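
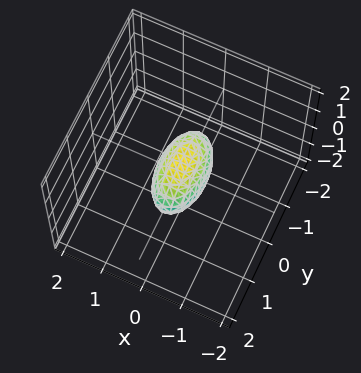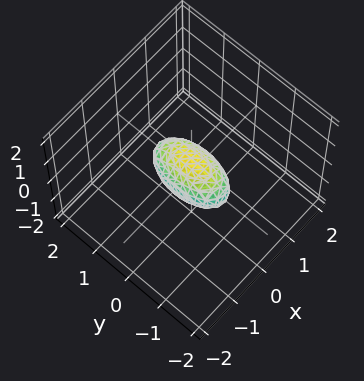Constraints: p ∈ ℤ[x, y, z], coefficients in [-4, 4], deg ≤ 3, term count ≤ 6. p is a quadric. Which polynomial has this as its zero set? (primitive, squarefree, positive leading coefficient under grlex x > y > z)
1. Degree: a closed, bounded, convex surface; a quadric, so deg p = 2.
2. Symmetries: mirror symmetry x ↦ −x ⇒ only even powers of x; mirror symmetry y ↦ −y ⇒ only even powers of y; it's symmetric under z → −z, forcing even powers of z.
3. Reading off the gridlines: among the integer gridlines, it crosses the y-axis at y ∈ {-1, 1}.
4. These observations pin down the coefficients.

3*x^2 + y^2 + 2*z^2 - 1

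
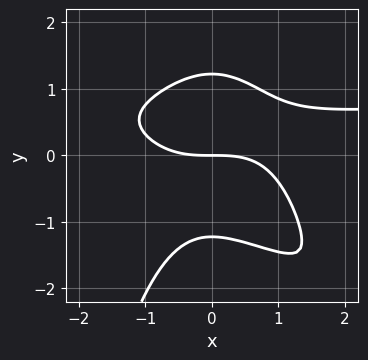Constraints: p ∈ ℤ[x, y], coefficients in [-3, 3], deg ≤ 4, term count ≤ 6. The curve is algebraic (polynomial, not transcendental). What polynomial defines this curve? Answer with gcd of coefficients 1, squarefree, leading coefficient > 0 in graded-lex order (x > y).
x^3*y + 2*x^2*y^2 - x^3 + 2*y^3 - 3*y

1. Degree: the shape is more complex than any degree-3 curve, so deg p = 4.
2. Reading off the gridlines: it crosses the x-axis at the gridline x = 0; it crosses the y-axis at the gridline y = 0.
3. Putting this together gives p.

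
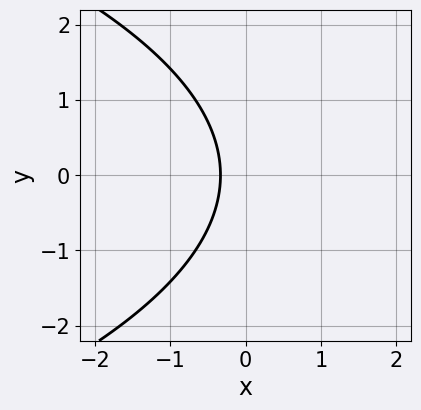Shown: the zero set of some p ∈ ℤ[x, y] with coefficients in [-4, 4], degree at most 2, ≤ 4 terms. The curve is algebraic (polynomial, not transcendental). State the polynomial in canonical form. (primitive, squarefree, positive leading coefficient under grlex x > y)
y^2 + 3*x + 1

1. The degree is 2 — a generic line meets the curve in up to 2 points.
2. Symmetries: it's symmetric under y → −y, forcing even powers of y.
3. From the visible intercepts: no y-intercept at any integer in the box.
4. Fitting integer coefficients to these (and the overall shape) gives p.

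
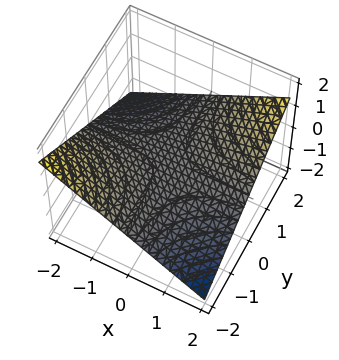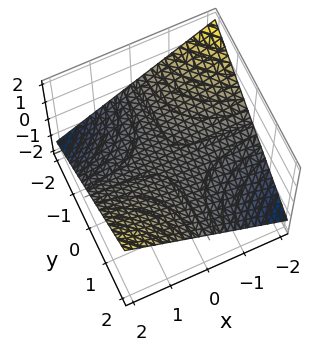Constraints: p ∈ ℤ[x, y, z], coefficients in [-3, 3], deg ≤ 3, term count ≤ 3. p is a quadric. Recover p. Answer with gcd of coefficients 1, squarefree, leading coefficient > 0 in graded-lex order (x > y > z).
x*y - 3*z

(a) The degree is 2 — a saddle surface; a quadric.
(b) Against the integer gridlines: every point of the y-axis in the box is on the surface; it crosses the z-axis at the gridline z = 0; every point of the x-axis in the box is on the surface.
(c) Fitting integer coefficients to these (and the overall shape) gives p.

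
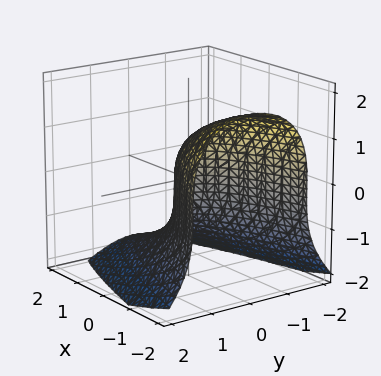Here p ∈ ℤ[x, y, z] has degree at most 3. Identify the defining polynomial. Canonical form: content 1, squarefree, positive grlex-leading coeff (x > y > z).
z^3 + 3*y^2 + 3*x

1. The degree is 3 — the shape is more complex than any degree-2 surface.
2. Against the integer gridlines: it meets the x-axis at x = 0 (among the integer gridlines); it crosses the z-axis at the gridline z = 0; it crosses the y-axis at the gridline y = 0.
3. These observations pin down the coefficients.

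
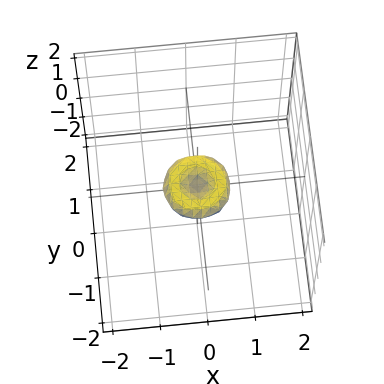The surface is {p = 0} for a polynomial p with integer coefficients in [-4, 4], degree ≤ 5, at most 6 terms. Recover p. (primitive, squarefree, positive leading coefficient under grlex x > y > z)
First, degree: the shape is more complex than any degree-3 surface, so deg p = 4.
Next, symmetries: rotational symmetry about the z-axis ⇒ p depends on x, y only through x² + y².
Then, observable constraints: one z-axis crossing is at z = 0; it meets the y-axis at y = 0 (among the integer gridlines); one x-axis crossing is at x = 0.
Finally, together with the visible shape, these determine p as stated.

2*x^4 + 4*x^2*y^2 + 2*y^4 - x^2 - y^2 + 2*z^2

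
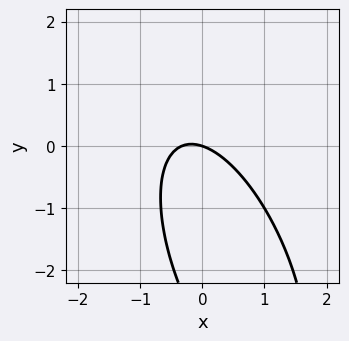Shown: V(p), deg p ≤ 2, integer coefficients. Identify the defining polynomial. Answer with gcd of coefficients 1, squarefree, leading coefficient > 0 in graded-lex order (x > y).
1. Degree: the shape is more complex than any degree-1 curve, so deg p = 2.
2. Checking where it meets the axes: it crosses the y-axis at the gridline y = 0; it crosses the x-axis at the gridline x = 0.
3. The integer polynomial consistent with all of this is the stated p.

3*x^2 + 2*x*y + y^2 + x + 3*y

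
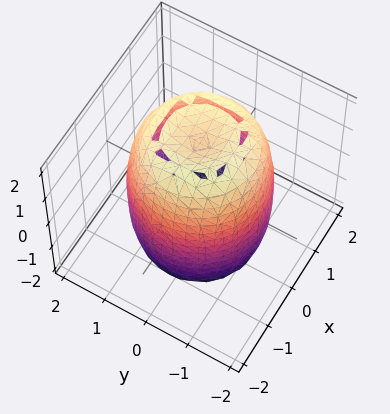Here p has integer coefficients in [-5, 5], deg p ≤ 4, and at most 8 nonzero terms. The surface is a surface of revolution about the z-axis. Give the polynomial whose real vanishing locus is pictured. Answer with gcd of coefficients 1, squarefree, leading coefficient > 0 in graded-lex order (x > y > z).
2*x^4 + 4*x^2*y^2 + 2*y^4 - 3*x^2 - 3*y^2 + z^2 - 3

First, deg p = 4. A generic line meets the surface in up to 4 points.
Then, symmetry: every cross-section ⟂ z is a circle, so x, y appear only via x² + y².
Next, checking where it meets the axes: a circular section at z = -2 has radius between 0 and 1.
Finally, assembling these constraints gives the stated polynomial.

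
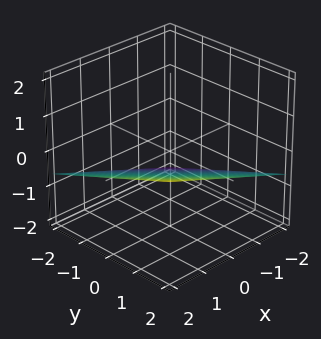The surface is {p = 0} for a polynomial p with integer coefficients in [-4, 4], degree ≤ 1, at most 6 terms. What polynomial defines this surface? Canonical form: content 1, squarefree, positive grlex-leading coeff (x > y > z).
x + y - 3*z - 2

1. deg p = 1.
2. Checking where it meets the axes: it crosses the x-axis at the gridline x = 2; one y-axis crossing is at y = 2.
3. Assembling these constraints gives the stated polynomial.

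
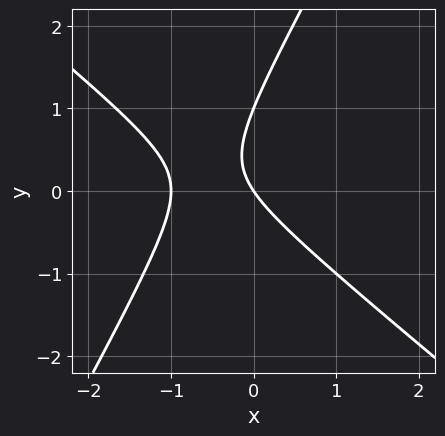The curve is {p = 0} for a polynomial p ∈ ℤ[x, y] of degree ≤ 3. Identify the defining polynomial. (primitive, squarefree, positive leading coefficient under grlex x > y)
3*x^2 + 2*x*y - 2*y^2 + 3*x + 2*y

(a) Degree: the shape is more complex than any degree-1 curve, so deg p = 2.
(b) Against the integer gridlines: among the integer gridlines, it crosses the x-axis at x ∈ {-1, 0}; the y-axis gridline crossings are at y ∈ {0, 1}.
(c) Fitting integer coefficients to these (and the overall shape) gives p.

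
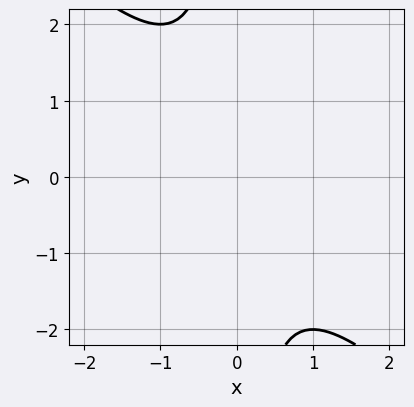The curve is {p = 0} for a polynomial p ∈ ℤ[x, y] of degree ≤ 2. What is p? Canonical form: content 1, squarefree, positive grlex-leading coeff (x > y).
x^2 + x*y + 1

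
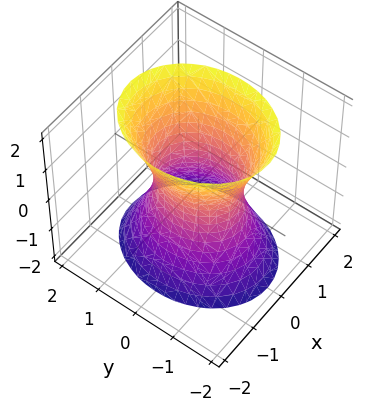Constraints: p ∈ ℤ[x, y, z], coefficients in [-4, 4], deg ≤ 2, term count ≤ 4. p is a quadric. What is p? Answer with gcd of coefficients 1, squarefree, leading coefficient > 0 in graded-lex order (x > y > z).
3*x^2 + 2*y^2 - z^2 - 2

(a) Degree: one connected sheet with a waist; a quadric, so deg p = 2.
(b) Symmetries: it's symmetric under z → −z, forcing even powers of z; the x ↦ −x reflection is a symmetry, so x appears only in even powers; it's symmetric under y → −y, forcing even powers of y.
(c) Checking where it meets the axes: it misses every integer gridline on the z-axis; among the integer gridlines, it crosses the y-axis at y ∈ {-1, 1}.
(d) Solving for integer coefficients yields p as stated.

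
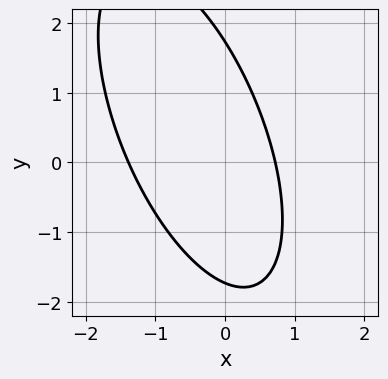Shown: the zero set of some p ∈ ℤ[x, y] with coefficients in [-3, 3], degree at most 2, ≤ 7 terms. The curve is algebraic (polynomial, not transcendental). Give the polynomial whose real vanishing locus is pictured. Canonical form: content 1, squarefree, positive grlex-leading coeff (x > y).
1. deg p = 2. No degree-1 curve has this shape.
2. Putting this together gives p.

3*x^2 + 2*x*y + y^2 + 2*x - 3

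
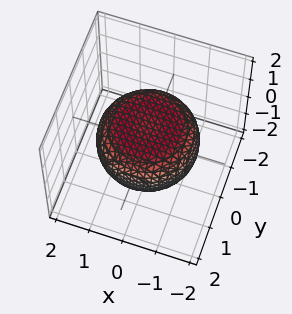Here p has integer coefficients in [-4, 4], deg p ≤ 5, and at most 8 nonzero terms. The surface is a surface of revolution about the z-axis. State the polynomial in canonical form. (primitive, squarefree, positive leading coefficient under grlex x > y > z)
1. deg p = 4. No degree-3 surface has this shape.
2. Symmetries: rotational symmetry about the z-axis ⇒ p depends on x, y only through x² + y².
3. Checking where it meets the axes: a circular section at z = 0 has radius between 1 and 2.
4. Together with the visible shape, these determine p as stated.

x^4 + 2*x^2*y^2 + y^4 - x^2 - y^2 + 3*z^2 - 2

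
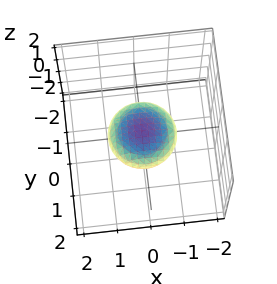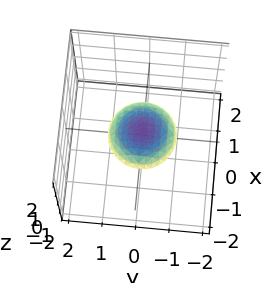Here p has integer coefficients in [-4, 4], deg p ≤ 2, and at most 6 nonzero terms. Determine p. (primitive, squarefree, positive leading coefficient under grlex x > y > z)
(a) The degree is 2 — bounded and convex; a quadric.
(b) Symmetry: the surface is invariant under rotation about z: p = q(x² + y², z); the z ↦ −z reflection is a symmetry, so z appears only in even powers.
(c) Against the integer gridlines: a circular section at z = 0 has radius exactly 1; the x-axis gridline crossings are at x ∈ {-1, 1}.
(d) Assembling these constraints gives the stated polynomial.

x^2 + y^2 + 3*z^2 - 1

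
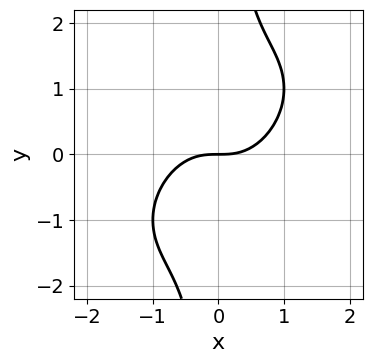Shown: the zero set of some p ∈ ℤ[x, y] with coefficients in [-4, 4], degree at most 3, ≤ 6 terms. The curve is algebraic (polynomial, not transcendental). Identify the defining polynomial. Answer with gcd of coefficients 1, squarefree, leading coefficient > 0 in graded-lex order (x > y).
x^3 - x^2*y + x*y^2 - y

(a) The degree is 3 — a generic line meets the curve in up to 3 points.
(b) From the visible intercepts: it meets the y-axis at y = 0 (among the integer gridlines); one x-axis crossing is at x = 0.
(c) These observations pin down the coefficients.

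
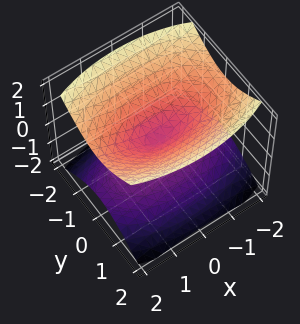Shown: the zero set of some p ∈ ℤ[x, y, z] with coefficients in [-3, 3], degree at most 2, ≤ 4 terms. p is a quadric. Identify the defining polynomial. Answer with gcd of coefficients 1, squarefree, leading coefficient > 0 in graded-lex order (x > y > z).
x^2 + 3*y^2 - 3*z^2

(a) The picture has 2 separate pieces. Treating them together as one polynomial.
(b) The degree is 2 — a double cone through the origin; a quadric.
(c) Symmetries: the y ↦ −y reflection is a symmetry, so y appears only in even powers; it's symmetric under z → −z, forcing even powers of z; it's symmetric under x → −x, forcing even powers of x.
(d) From the axis intercepts and sections: one x-axis crossing is at x = 0; it meets the z-axis at z = 0 (among the integer gridlines); it meets the y-axis at y = 0 (among the integer gridlines).
(e) Matching integer coefficients to the picture gives p.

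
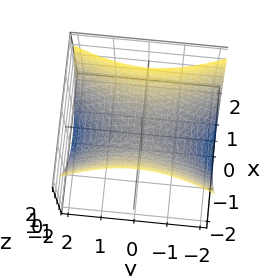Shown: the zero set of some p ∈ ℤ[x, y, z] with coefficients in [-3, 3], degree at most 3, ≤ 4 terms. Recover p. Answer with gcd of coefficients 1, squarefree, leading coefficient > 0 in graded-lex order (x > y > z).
3*x^2 - y^2 - 3*z

1. Degree: a saddle surface; a quadric, so deg p = 2.
2. Symmetries: the x ↦ −x reflection is a symmetry, so x appears only in even powers; the y ↦ −y reflection is a symmetry, so y appears only in even powers.
3. From the visible intercepts: it crosses the x-axis at the gridline x = 0; one z-axis crossing is at z = 0; it crosses the y-axis at the gridline y = 0.
4. Matching integer coefficients to the picture gives p.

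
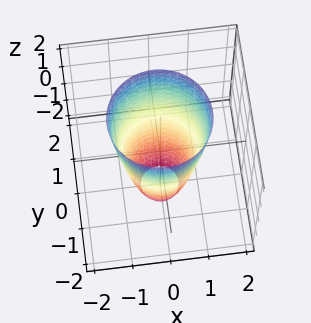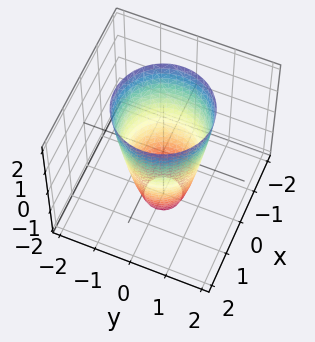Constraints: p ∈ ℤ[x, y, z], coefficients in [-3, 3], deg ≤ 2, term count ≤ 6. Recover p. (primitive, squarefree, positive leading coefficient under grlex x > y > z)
3*x^2 + 3*y^2 - z - 3

1. Degree: no degree-1 surface has this shape, so deg p = 2.
2. Symmetries: the surface is invariant under rotation about z: p = q(x² + y², z).
3. Observable constraints: the x-axis gridline crossings are at x ∈ {-1, 1}; the surface avoids every integer z-axis point in the box; a circular section at z = -2 has radius between 0 and 1.
4. Solving for integer coefficients yields p as stated.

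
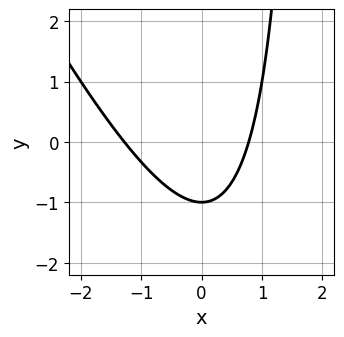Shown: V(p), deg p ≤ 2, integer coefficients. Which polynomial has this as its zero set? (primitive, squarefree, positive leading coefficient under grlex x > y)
2*x^2 + x*y + x - 2*y - 2

(a) The degree is 2 — the shape is more complex than any degree-1 curve.
(b) From the visible intercepts: it crosses the y-axis at the gridline y = -1.
(c) Assembling these constraints gives the stated polynomial.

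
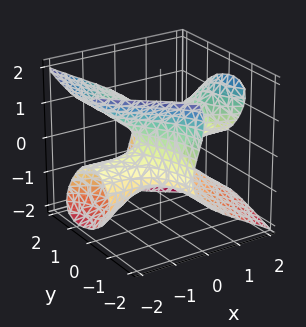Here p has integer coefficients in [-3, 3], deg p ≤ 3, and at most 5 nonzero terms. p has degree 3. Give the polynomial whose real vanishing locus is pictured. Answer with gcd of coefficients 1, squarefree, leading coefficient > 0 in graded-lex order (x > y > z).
deg p = 3. The shape is more complex than any degree-2 surface.
From the axis intercepts and sections: every point of the x-axis in the box is on the surface; it crosses the y-axis at the gridline y = 0; it meets the z-axis at z = 0 (among the integer gridlines).
The integer polynomial consistent with all of this is the stated p.

2*x^2*z - 3*x*y^2 - 3*y*z^2 - 3*z^3 + 3*y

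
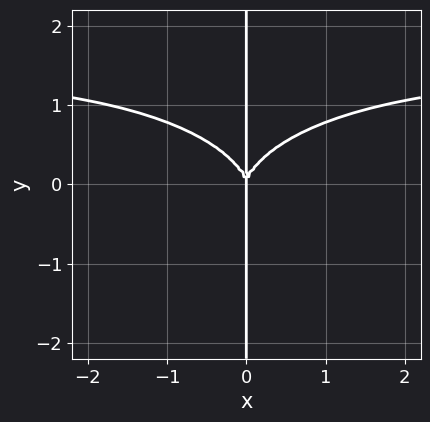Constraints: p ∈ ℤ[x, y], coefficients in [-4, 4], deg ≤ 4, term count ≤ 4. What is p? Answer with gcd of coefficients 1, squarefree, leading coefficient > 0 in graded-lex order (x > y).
2*x^3*y + 3*x*y^3 - 3*x^3

Degree: a generic line meets the curve in up to 4 points, so deg p = 4.
Reading off the gridlines: the visible y-axis segment lies entirely on the curve; it crosses the x-axis at the gridline x = 0.
Solving for integer coefficients yields p as stated.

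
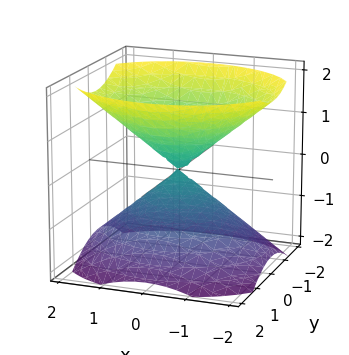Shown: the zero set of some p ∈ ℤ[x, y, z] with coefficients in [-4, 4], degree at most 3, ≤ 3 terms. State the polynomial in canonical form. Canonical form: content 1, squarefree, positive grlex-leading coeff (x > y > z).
2*x^2 + 3*y^2 - 3*z^2

First, I count 2 distinct pieces. Treating them together as one polynomial.
Next, degree: a double cone through the origin; a quadric, so deg p = 2.
Then, symmetries: mirror symmetry y ↦ −y ⇒ only even powers of y; mirror symmetry x ↦ −x ⇒ only even powers of x; the z ↦ −z reflection is a symmetry, so z appears only in even powers.
Next, from the visible intercepts: it meets the x-axis at x = 0 (among the integer gridlines); one z-axis crossing is at z = 0; one y-axis crossing is at y = 0.
Finally, assembling these constraints gives the stated polynomial.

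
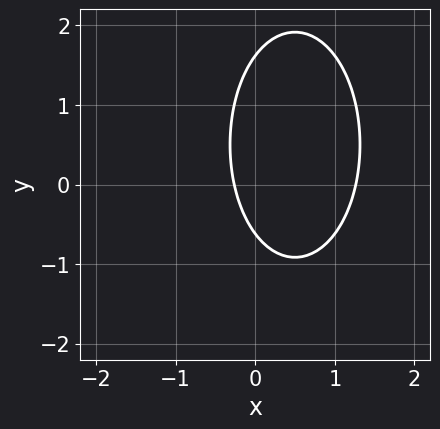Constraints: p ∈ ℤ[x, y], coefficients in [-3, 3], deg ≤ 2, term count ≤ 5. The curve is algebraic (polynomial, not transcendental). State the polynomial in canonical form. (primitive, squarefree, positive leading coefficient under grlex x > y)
1. The degree is 2 — no degree-1 curve has this shape.
2. Putting this together gives p.

3*x^2 + y^2 - 3*x - y - 1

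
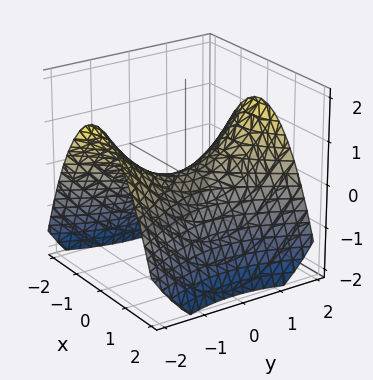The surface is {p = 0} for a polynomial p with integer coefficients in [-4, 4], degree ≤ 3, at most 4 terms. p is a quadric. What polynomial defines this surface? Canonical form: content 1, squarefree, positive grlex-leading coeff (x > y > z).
1. deg p = 2. A hyperbolic paraboloid; a quadric.
2. Symmetries: mirror symmetry y ↦ −y ⇒ only even powers of y; it's symmetric under x → −x, forcing even powers of x.
3. Observable constraints: it crosses the x-axis at the gridline x = 0; it crosses the z-axis at the gridline z = 0; it crosses the y-axis at the gridline y = 0.
4. Solving for integer coefficients yields p as stated.

2*x^2 - y^2 + 3*z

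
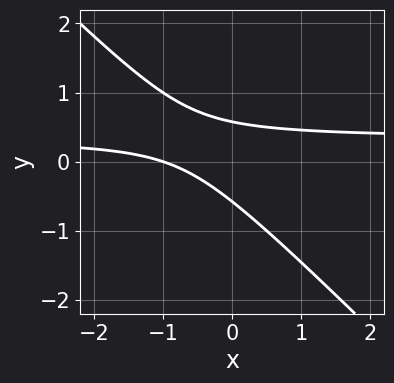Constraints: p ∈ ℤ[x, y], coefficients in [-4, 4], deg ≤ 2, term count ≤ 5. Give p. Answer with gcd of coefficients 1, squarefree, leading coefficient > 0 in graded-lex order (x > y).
3*x*y + 3*y^2 - x - 1

First, the degree is 2 — the shape is more complex than any degree-1 curve.
Next, checking where it meets the axes: it crosses the x-axis at the gridline x = -1.
Finally, together with the visible shape, these determine p as stated.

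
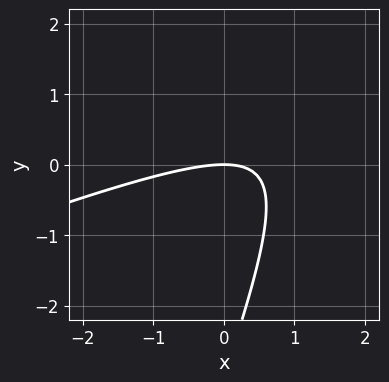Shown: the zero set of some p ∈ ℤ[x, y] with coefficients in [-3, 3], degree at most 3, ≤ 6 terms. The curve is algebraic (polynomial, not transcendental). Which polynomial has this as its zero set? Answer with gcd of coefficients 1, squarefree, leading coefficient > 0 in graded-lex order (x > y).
First, deg p = 2. A generic line meets the curve in up to 2 points.
Next, from the axis intercepts and sections: one x-axis crossing is at x = 0; it crosses the y-axis at the gridline y = 0.
Finally, together with the visible shape, these determine p as stated.

x^2 - 3*x*y + y^2 + 3*y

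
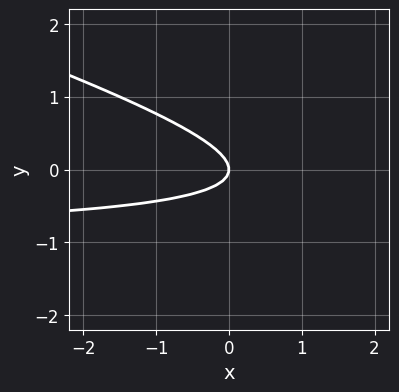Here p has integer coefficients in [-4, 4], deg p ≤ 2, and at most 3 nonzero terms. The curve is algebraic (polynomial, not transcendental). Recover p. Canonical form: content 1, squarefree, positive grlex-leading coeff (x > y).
x*y + 3*y^2 + x

1. The degree is 2 — the shape is more complex than any degree-1 curve.
2. Against the integer gridlines: one y-axis crossing is at y = 0; it meets the x-axis at x = 0 (among the integer gridlines).
3. Matching integer coefficients to the picture gives p.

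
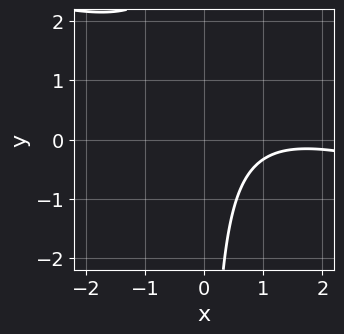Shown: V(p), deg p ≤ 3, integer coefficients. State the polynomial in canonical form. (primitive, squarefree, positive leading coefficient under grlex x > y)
x^2 + 3*x*y - 3*x + 3

First, degree: the shape is more complex than any degree-1 curve, so deg p = 2.
Then, observable constraints: it misses every integer gridline on the x-axis; the curve avoids every integer y-axis point in the box.
Finally, together with the visible shape, these determine p as stated.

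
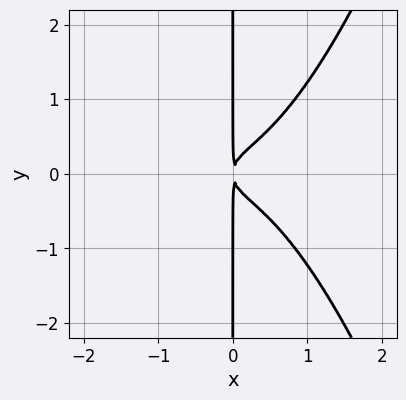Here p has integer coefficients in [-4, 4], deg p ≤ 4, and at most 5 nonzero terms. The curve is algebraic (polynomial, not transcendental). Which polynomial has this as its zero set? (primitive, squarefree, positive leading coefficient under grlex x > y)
(a) Degree: a generic line meets the curve in up to 4 points, so deg p = 4.
(b) Symmetries: mirror symmetry y ↦ −y ⇒ only even powers of y.
(c) Reading off the gridlines: the visible y-axis segment lies entirely on the curve.
(d) These observations pin down the coefficients.

2*x^4 - 2*x*y^2 + x^2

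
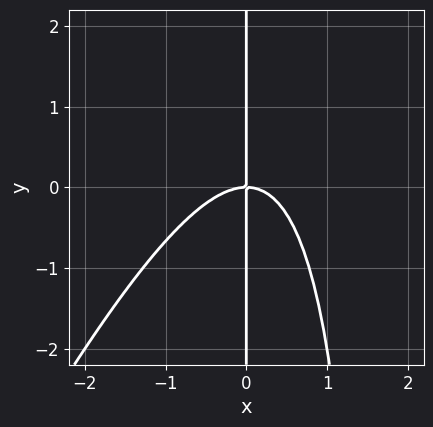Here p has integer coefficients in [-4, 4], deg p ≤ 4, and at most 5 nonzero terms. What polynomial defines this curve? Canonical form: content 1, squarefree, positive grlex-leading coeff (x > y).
1. The degree is 3 — the shape is more complex than any degree-2 curve.
2. Observable constraints: one x-axis crossing is at x = 0; every point of the y-axis in the box is on the curve.
3. Assembling these constraints gives the stated polynomial.

2*x^3 - x^2*y + 2*x*y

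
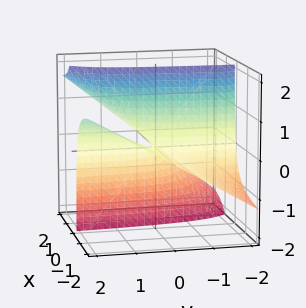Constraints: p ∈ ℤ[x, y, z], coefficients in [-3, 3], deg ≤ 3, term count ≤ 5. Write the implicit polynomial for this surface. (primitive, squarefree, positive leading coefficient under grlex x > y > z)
2*x*y - 3*x*z + z

(a) Degree: the shape is more complex than any degree-1 surface, so deg p = 2.
(b) From the visible intercepts: the visible y-axis segment lies entirely on the surface; one z-axis crossing is at z = 0; the visible x-axis segment lies entirely on the surface.
(c) Assembling these constraints gives the stated polynomial.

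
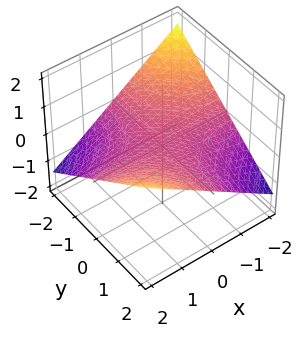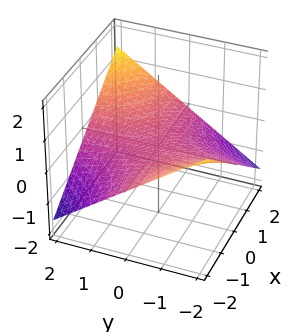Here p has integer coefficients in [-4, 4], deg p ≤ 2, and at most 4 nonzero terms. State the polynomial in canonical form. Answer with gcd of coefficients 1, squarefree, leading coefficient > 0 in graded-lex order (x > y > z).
The degree is 2 — a hyperbolic paraboloid; a quadric.
From the visible intercepts: every point of the y-axis in the box is on the surface; the visible x-axis segment lies entirely on the surface; one z-axis crossing is at z = 0.
Assembling these constraints gives the stated polynomial.

x*y - 3*z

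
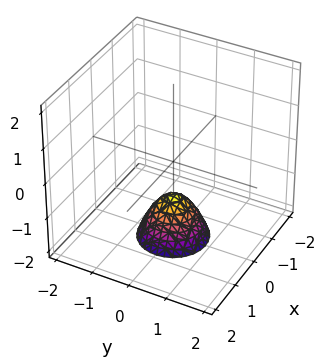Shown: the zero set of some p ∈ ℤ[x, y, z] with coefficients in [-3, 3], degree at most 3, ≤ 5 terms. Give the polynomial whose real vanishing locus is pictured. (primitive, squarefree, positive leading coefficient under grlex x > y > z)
3*x^2 + 3*y^2 + 2*z + 2

First, the degree is 2 — a generic line meets the surface in up to 2 points.
Next, symmetry: the z-axis is an axis of rotation, so x and y enter only as x² + y².
Then, reading off the gridlines: it misses every integer gridline on the x-axis; no y-intercept at any integer in the box; it meets the z-axis at z = -1 (among the integer gridlines).
Finally, these observations pin down the coefficients.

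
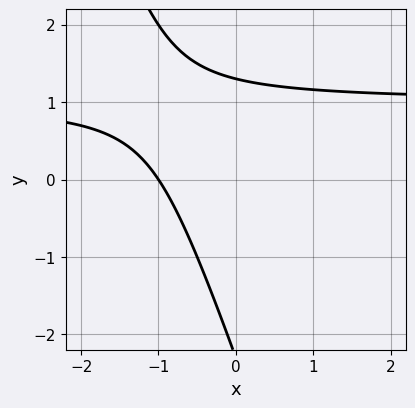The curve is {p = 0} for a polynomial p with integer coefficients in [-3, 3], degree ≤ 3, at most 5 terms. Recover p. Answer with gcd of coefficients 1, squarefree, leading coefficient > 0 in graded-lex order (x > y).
3*x*y + y^2 - 3*x + y - 3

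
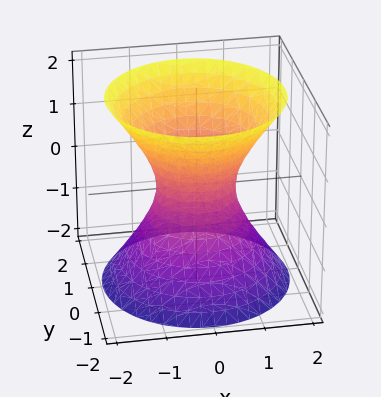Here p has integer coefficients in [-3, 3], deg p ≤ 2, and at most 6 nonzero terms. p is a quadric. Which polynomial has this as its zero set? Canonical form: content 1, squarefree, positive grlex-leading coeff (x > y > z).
First, deg p = 2. An hourglass — one-sheet hyperboloid; a quadric.
Next, symmetries: it's symmetric under z → −z, forcing even powers of z; rotational symmetry about the z-axis ⇒ p depends on x, y only through x² + y².
Then, reading off the gridlines: no z-intercept at any integer in the box; a circular section at z = -1 has radius between 1 and 2.
Finally, matching integer coefficients to the picture gives p.

3*x^2 + 3*y^2 - 2*z^2 - 2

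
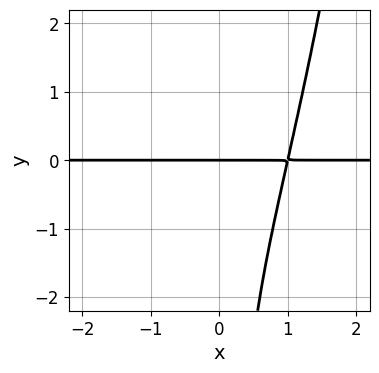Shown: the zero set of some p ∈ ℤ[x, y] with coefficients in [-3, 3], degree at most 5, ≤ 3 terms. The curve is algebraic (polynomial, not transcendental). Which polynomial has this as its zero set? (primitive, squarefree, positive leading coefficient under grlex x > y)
First, degree: the shape is more complex than any degree-3 curve, so deg p = 4.
Next, from the axis intercepts and sections: the visible x-axis segment lies entirely on the curve; one y-axis crossing is at y = 0.
Finally, putting this together gives p.

3*x^3*y - 2*x*y^2 - 3*y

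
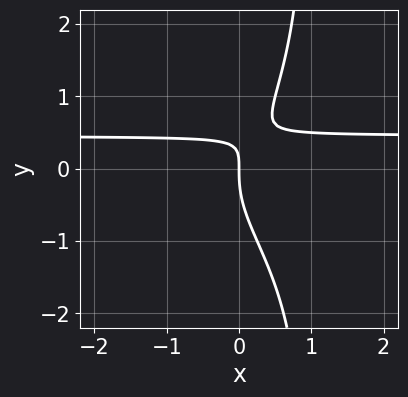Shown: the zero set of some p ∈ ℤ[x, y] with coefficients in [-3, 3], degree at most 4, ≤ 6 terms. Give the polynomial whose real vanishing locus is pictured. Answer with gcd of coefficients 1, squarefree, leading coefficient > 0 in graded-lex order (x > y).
x*y^3 - y^3 + 2*x*y - x

deg p = 4.
From the axis intercepts and sections: it meets the y-axis at y = 0 (among the integer gridlines); it crosses the x-axis at the gridline x = 0.
The integer polynomial consistent with all of this is the stated p.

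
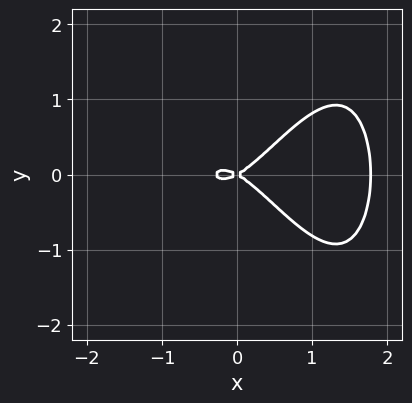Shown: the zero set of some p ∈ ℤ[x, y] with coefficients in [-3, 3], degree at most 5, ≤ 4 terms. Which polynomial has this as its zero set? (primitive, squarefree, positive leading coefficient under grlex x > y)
2*x^4 - 3*x^3 - x^2 + 3*y^2

Degree: no degree-3 curve has this shape, so deg p = 4.
Symmetries: the y ↦ −y reflection is a symmetry, so y appears only in even powers.
Against the integer gridlines: it meets the y-axis at y = 0 (among the integer gridlines); it crosses the x-axis at the gridline x = 0.
These observations pin down the coefficients.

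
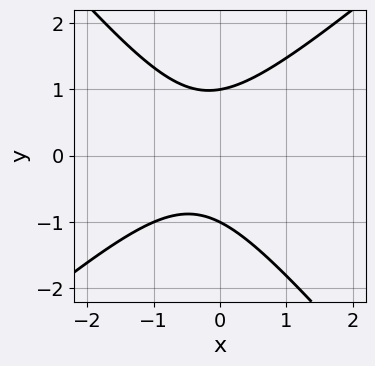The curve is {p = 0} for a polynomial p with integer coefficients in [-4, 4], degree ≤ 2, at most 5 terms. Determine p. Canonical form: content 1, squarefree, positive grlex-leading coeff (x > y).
3*x^2 - x*y - 3*y^2 + 2*x + 3

(a) deg p = 2. No degree-1 curve has this shape.
(b) Observable constraints: no x-intercept at any integer in the box; the y-axis gridline crossings are at y ∈ {-1, 1}.
(c) Matching integer coefficients to the picture gives p.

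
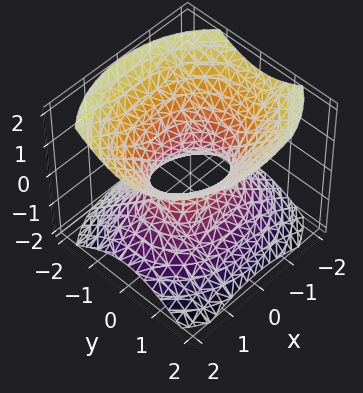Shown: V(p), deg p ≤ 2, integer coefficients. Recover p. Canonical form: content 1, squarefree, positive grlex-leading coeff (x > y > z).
2*x^2 + 3*y^2 - 3*z^2 - 2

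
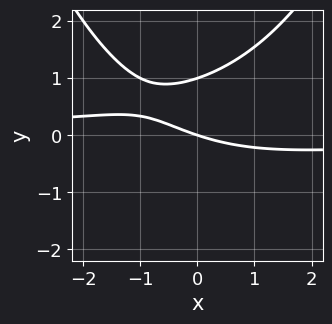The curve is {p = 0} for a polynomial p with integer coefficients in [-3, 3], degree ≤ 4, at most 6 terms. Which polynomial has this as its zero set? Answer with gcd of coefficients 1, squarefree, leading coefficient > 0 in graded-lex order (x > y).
First, degree: the shape is more complex than any degree-2 curve, so deg p = 3.
Next, checking where it meets the axes: one x-axis crossing is at x = 0; the y-axis gridline crossings are at y ∈ {0, 1}.
Finally, assembling these constraints gives the stated polynomial.

x^2*y - 3*y^2 + x + 3*y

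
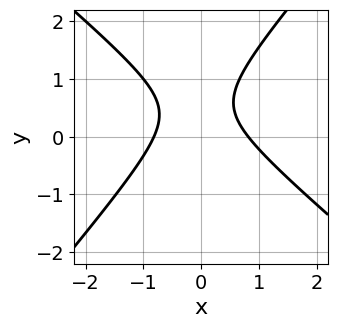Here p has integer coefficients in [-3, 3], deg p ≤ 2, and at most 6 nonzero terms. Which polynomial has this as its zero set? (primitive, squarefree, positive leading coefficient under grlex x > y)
First, degree: the shape is more complex than any degree-1 curve, so deg p = 2.
Then, against the integer gridlines: the curve avoids every integer y-axis point in the box.
Finally, assembling these constraints gives the stated polynomial.

3*x^2 + x*y - 3*y^2 + 3*y - 2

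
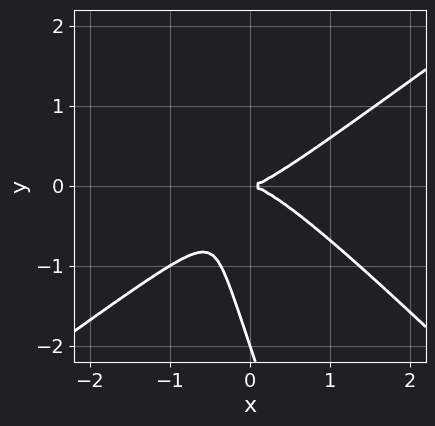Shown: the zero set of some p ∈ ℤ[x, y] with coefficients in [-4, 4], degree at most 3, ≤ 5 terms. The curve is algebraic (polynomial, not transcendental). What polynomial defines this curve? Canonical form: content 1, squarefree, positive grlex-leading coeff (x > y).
2*x^3 - 3*x*y^2 - y^3 - 2*y^2

Degree: no degree-2 curve has this shape, so deg p = 3.
From the axis intercepts and sections: it meets the x-axis at x = 0 (among the integer gridlines); the y-axis gridline crossings are at y ∈ {-2, 0}.
The integer polynomial consistent with all of this is the stated p.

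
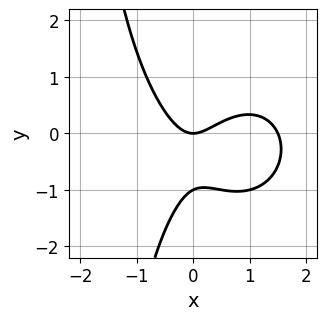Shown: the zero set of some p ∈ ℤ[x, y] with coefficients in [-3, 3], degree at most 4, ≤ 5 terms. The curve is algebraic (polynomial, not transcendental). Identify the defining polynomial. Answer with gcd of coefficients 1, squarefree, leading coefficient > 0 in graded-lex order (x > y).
2*x^3 + x*y^2 - 3*x^2 + 2*y^2 + 2*y

1. The degree is 3 — a generic line meets the curve in up to 3 points.
2. Checking where it meets the axes: the y-axis gridline crossings are at y ∈ {-1, 0}; it crosses the x-axis at the gridline x = 0.
3. Solving for integer coefficients yields p as stated.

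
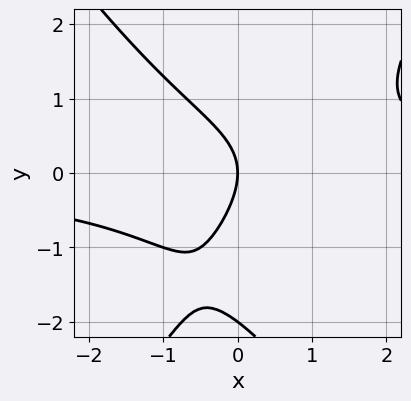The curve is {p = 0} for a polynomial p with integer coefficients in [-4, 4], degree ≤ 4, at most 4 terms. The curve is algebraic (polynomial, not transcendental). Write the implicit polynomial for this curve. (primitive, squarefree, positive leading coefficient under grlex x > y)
2*x^2*y - y^3 - 2*y^2 - 3*x

First, the degree is 3 — no degree-2 curve has this shape.
Then, from the axis intercepts and sections: it meets the x-axis at x = 0 (among the integer gridlines); the y-axis gridline crossings are at y ∈ {-2, 0}.
Finally, solving for integer coefficients yields p as stated.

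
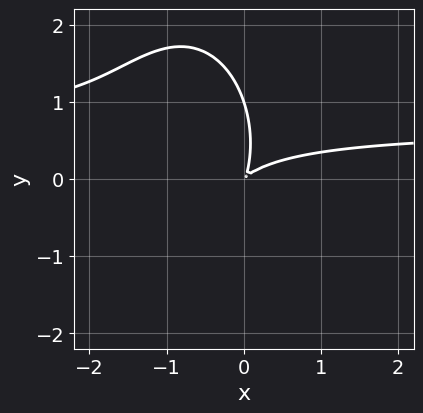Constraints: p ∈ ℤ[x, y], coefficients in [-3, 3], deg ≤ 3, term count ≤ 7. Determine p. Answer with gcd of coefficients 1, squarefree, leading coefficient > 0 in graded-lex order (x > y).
3*x^2*y + y^3 - 2*x^2 + 3*x*y - y^2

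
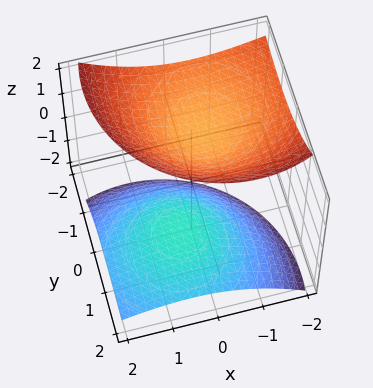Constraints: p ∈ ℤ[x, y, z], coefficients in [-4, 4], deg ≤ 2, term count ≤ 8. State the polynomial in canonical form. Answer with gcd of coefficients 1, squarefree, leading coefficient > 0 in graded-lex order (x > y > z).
The picture has 2 separate pieces. Treating them together as one polynomial.
The degree is 2 — the shape is more complex than any degree-1 surface.
From the visible intercepts: it misses every integer gridline on the y-axis; the surface avoids every integer x-axis point in the box; the z-axis gridline crossings are at z ∈ {-1, 1}.
Fitting integer coefficients to these (and the overall shape) gives p.

2*x^2 + 2*x*z + 2*y^2 + 3*y*z - 3*z^2 + 3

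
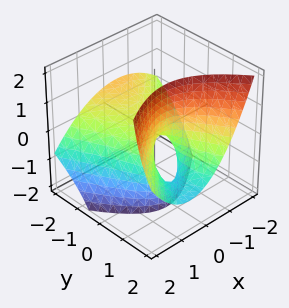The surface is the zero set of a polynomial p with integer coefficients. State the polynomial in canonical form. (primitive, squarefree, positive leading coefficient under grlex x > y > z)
First, the degree is 2 — a generic line meets the surface in up to 2 points.
Next, observable constraints: one z-axis crossing is at z = 0; it meets the x-axis at x = 0 (among the integer gridlines); it crosses the y-axis at the gridline y = 0.
Finally, fitting integer coefficients to these (and the overall shape) gives p.

2*x^2 - x*y - y^2 - 3*y*z + 2*z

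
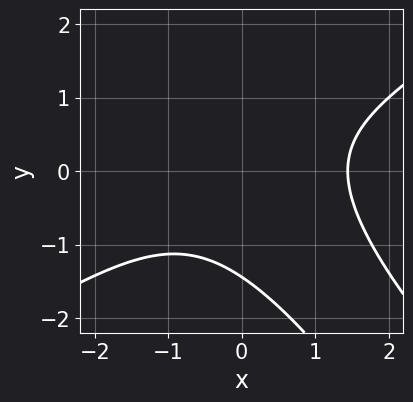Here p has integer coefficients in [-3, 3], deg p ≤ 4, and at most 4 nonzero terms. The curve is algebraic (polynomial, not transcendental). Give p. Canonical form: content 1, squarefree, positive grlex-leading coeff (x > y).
x^3 - 2*x*y^2 - y^3 - 3

(a) The degree is 3 — the shape is more complex than any degree-2 curve.
(b) Solving for integer coefficients yields p as stated.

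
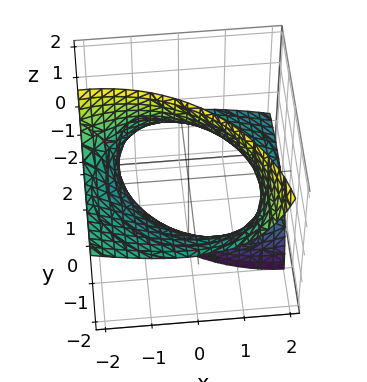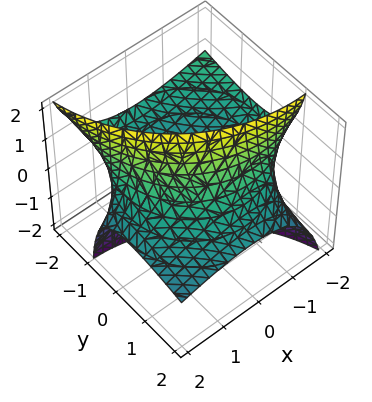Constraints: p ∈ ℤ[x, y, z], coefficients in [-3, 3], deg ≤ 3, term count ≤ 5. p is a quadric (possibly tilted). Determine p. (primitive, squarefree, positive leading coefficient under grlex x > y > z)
(a) The degree is 2 — the shape is more complex than any degree-1 surface.
(b) From the visible intercepts: the surface avoids every integer z-axis point in the box.
(c) Matching integer coefficients to the picture gives p.

x^2 + 2*x*z + y^2 + 3*y*z - 3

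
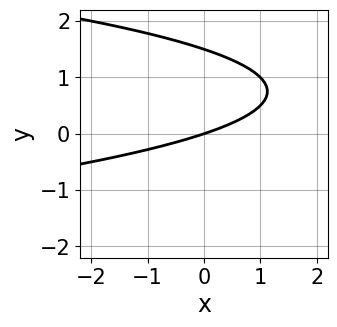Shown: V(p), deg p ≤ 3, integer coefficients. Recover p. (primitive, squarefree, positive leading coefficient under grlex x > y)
2*y^2 + x - 3*y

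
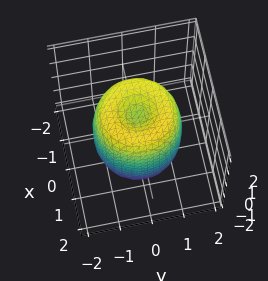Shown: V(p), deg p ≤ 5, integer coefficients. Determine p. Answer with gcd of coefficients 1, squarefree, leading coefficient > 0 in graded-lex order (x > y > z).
2*x^4 + 4*x^2*y^2 + 2*y^4 - 3*x^2 - 3*y^2 + z^2 - 1

First, deg p = 4. The shape is more complex than any degree-3 surface.
Then, symmetries: rotational symmetry about the z-axis ⇒ p depends on x, y only through x² + y².
Then, checking where it meets the axes: among the integer gridlines, it crosses the z-axis at z ∈ {-1, 1}; a circular section at z = -1 has radius between 1 and 2.
Finally, fitting integer coefficients to these (and the overall shape) gives p.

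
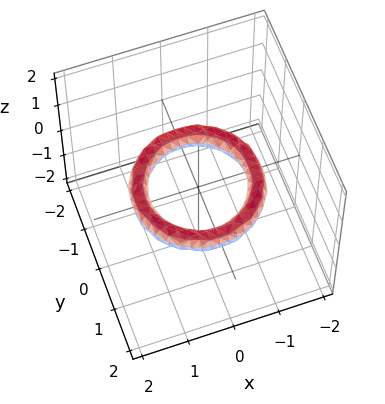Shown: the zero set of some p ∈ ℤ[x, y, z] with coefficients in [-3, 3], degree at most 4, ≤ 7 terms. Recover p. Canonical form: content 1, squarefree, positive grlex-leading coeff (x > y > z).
1. deg p = 4. The shape is more complex than any degree-3 surface.
2. Symmetries: rotational symmetry about the z-axis ⇒ p depends on x, y only through x² + y².
3. Checking where it meets the axes: it misses every integer gridline on the z-axis; a circular section at z = 0 has radius exactly 1.
4. Together with the visible shape, these determine p as stated. Check: (0, -1, 0) on the y-axis lies on the surface, and p(0, -1, 0) = 0. ✓

x^4 + 2*x^2*y^2 + y^4 - 3*x^2 - 3*y^2 + 3*z^2 + 2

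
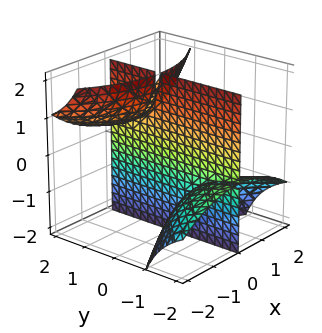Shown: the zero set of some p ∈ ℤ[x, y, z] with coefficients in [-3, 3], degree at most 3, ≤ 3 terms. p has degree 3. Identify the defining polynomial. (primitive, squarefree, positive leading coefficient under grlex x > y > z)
(a) I count 3 distinct pieces. Treating them together as one polynomial.
(b) The degree is 3 — a generic line meets the surface in up to 3 points.
(c) Reading off the gridlines: every point of the y-axis in the box is on the surface; the visible z-axis segment lies entirely on the surface; it meets the x-axis at x = 0 (among the integer gridlines).
(d) The integer polynomial consistent with all of this is the stated p.

x^3 - 3*x*y*z + 2*x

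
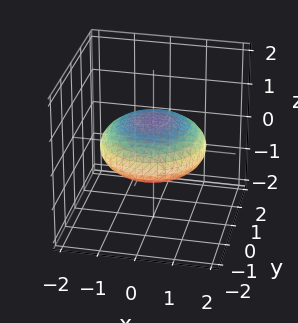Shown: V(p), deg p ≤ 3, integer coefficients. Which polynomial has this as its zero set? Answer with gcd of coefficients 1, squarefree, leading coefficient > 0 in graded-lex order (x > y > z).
1. Degree: no degree-1 surface has this shape, so deg p = 2.
2. Symmetries: the z-axis is an axis of rotation, so x and y enter only as x² + y².
3. Reading off the gridlines: a circular section at z = 0 has radius between 1 and 2.
4. The integer polynomial consistent with all of this is the stated p.

x^2 + y^2 + 3*z^2 - 2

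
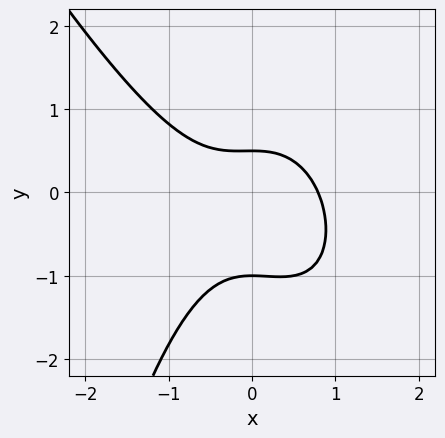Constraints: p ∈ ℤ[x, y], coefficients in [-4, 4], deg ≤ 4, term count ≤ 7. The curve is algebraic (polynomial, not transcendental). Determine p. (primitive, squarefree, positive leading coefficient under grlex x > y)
2*x^3 + x^2*y + 2*y^2 + y - 1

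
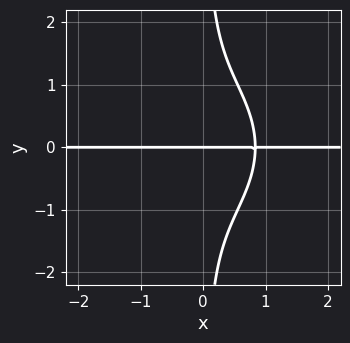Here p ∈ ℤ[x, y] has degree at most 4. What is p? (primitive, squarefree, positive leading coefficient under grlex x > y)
The degree is 4 — the shape is more complex than any degree-3 curve.
Checking where it meets the axes: one y-axis crossing is at y = 0; every point of the x-axis in the box is on the curve.
Together with the visible shape, these determine p as stated.

2*x^3*y + 2*x*y^3 + x*y - 2*y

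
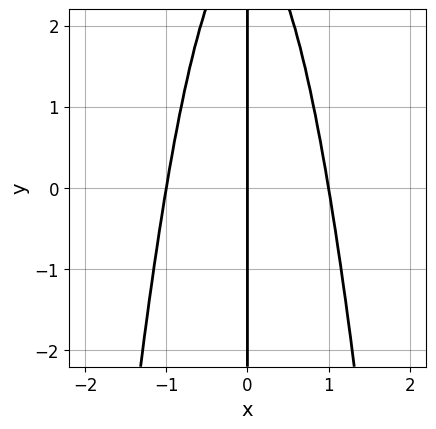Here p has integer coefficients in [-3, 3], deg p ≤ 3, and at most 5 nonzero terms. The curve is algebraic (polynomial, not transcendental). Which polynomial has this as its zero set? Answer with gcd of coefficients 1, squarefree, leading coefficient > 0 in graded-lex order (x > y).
3*x^3 + x*y - 3*x

First, the degree is 3 — a generic line meets the curve in up to 3 points.
Then, reading off the gridlines: the visible y-axis segment lies entirely on the curve; among the integer gridlines, it crosses the x-axis at x ∈ {-1, 0, 1}.
Finally, matching integer coefficients to the picture gives p.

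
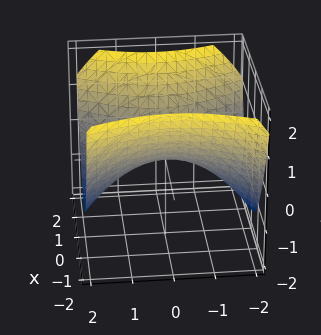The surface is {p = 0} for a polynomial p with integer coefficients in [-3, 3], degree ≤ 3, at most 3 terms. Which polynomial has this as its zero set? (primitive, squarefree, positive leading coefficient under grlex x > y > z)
First, degree: a saddle surface; a quadric, so deg p = 2.
Then, symmetries: mirror symmetry y ↦ −y ⇒ only even powers of y; it's symmetric under x → −x, forcing even powers of x.
Next, from the axis intercepts and sections: it meets the y-axis at y = 0 (among the integer gridlines); it meets the z-axis at z = 0 (among the integer gridlines); it meets the x-axis at x = 0 (among the integer gridlines).
Finally, the integer polynomial consistent with all of this is the stated p.

2*x^2 - y^2 - 3*z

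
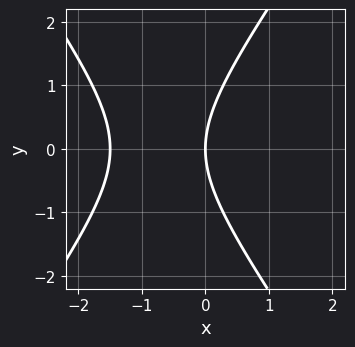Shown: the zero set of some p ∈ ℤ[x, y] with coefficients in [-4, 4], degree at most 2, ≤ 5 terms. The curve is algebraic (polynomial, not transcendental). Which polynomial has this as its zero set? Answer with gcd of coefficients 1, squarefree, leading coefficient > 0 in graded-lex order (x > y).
The degree is 2 — a generic line meets the curve in up to 2 points.
Symmetries: mirror symmetry y ↦ −y ⇒ only even powers of y.
Observable constraints: it meets the x-axis at x = 0 (among the integer gridlines); one y-axis crossing is at y = 0.
Fitting integer coefficients to these (and the overall shape) gives p.

2*x^2 - y^2 + 3*x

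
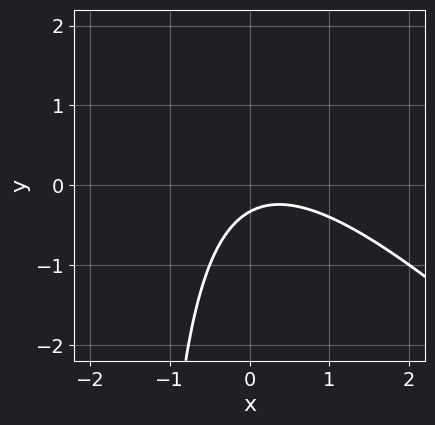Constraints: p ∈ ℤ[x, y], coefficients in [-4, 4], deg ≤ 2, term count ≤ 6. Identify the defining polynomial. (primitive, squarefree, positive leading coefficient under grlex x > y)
First, the degree is 2 — the shape is more complex than any degree-1 curve.
Then, observable constraints: the curve avoids every integer x-axis point in the box.
Finally, together with the visible shape, these determine p as stated.

2*x^2 + 2*x*y - x + 3*y + 1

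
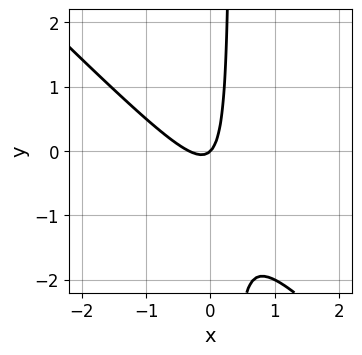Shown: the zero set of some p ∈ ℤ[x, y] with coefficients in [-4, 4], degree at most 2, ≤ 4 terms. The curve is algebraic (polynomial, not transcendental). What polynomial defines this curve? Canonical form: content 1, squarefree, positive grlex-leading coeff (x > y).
3*x^2 + 3*x*y + x - y

deg p = 2. A generic line meets the curve in up to 2 points.
Reading off the gridlines: one y-axis crossing is at y = 0; one x-axis crossing is at x = 0.
These observations pin down the coefficients.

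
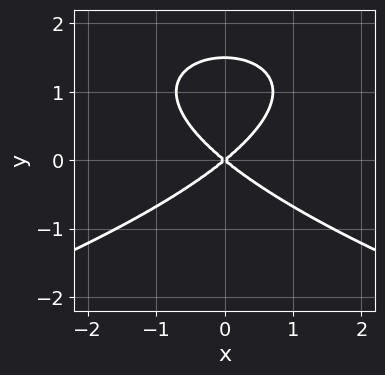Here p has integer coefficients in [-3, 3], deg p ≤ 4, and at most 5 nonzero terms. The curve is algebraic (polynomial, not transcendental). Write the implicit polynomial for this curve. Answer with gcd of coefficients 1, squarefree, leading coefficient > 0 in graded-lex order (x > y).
2*y^3 + 2*x^2 - 3*y^2

(a) The degree is 3 — no degree-2 curve has this shape.
(b) Symmetries: the x ↦ −x reflection is a symmetry, so x appears only in even powers.
(c) Checking where it meets the axes: it meets the y-axis at y = 0 (among the integer gridlines); it meets the x-axis at x = 0 (among the integer gridlines).
(d) Matching integer coefficients to the picture gives p.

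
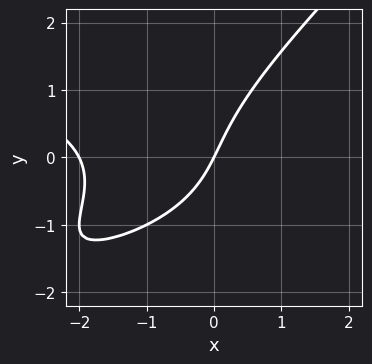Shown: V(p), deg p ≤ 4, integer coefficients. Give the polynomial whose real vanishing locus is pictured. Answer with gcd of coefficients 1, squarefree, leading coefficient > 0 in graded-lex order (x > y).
(a) The degree is 3 — the shape is more complex than any degree-2 curve.
(b) Reading off the gridlines: it meets the y-axis at y = 0 (among the integer gridlines); among the integer gridlines, it crosses the x-axis at x ∈ {-2, 0}.
(c) Matching integer coefficients to the picture gives p.

x*y^2 - y^3 + x^2 + 2*x - y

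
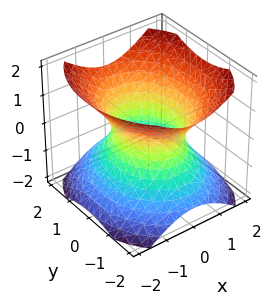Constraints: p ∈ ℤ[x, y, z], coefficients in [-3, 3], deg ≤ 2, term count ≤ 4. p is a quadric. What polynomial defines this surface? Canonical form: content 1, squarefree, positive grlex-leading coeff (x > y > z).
3*x^2 + 2*y^2 - 3*z^2 - 3

First, the degree is 2 — an hourglass — one-sheet hyperboloid; a quadric.
Next, symmetries: mirror symmetry x ↦ −x ⇒ only even powers of x; it's symmetric under y → −y, forcing even powers of y; mirror symmetry z ↦ −z ⇒ only even powers of z.
Next, from the visible intercepts: it misses every integer gridline on the z-axis; the x-axis gridline crossings are at x ∈ {-1, 1}.
Finally, together with the visible shape, these determine p as stated.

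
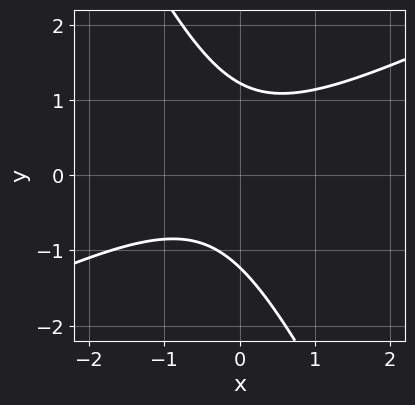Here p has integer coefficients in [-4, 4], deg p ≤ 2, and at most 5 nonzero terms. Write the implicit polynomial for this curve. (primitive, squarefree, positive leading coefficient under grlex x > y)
2*x^2 - 3*x*y - 2*y^2 + x + 3

1. The degree is 2 — a generic line meets the curve in up to 2 points.
2. Checking where it meets the axes: it misses every integer gridline on the x-axis.
3. These observations pin down the coefficients.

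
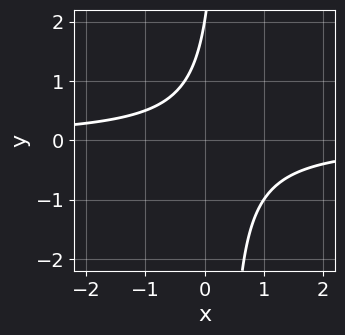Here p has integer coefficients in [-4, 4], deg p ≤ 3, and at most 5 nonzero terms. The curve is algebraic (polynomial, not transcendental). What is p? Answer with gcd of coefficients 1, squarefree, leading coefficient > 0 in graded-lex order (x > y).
(a) The degree is 2 — a generic line meets the curve in up to 2 points.
(b) From the visible intercepts: one y-axis crossing is at y = 2; no x-intercept at any integer in the box.
(c) Assembling these constraints gives the stated polynomial.

3*x*y - y + 2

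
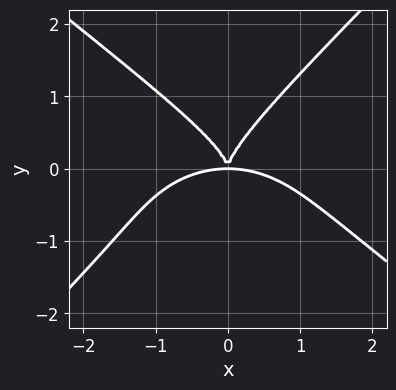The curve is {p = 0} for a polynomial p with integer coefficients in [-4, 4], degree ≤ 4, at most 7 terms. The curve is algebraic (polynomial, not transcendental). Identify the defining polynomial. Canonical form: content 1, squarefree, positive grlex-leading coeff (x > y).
(a) deg p = 4.
(b) Reading off the gridlines: one y-axis crossing is at y = 0; it crosses the x-axis at the gridline x = 0.
(c) Solving for integer coefficients yields p as stated.

x^4 + x^2*y^2 + x*y^3 - 3*y^4 + 3*x^2*y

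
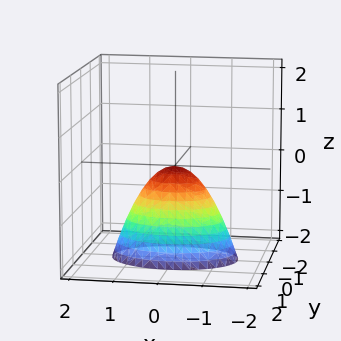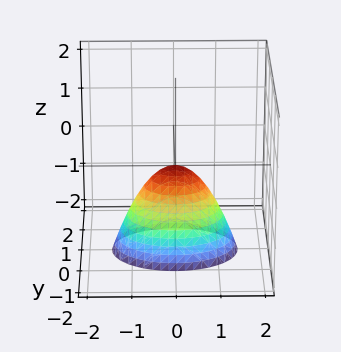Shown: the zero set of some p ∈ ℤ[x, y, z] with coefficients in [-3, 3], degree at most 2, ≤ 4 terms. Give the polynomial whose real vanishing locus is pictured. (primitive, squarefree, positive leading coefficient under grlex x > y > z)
x^2 + 2*y^2 + z

First, degree: a paraboloid; a quadric, so deg p = 2.
Then, symmetries: it's symmetric under x → −x, forcing even powers of x; mirror symmetry y ↦ −y ⇒ only even powers of y.
Then, against the integer gridlines: it meets the x-axis at x = 0 (among the integer gridlines); it meets the y-axis at y = 0 (among the integer gridlines).
Finally, the integer polynomial consistent with all of this is the stated p.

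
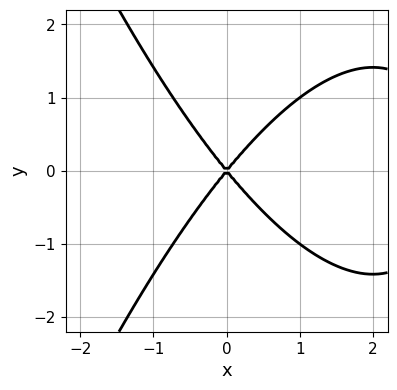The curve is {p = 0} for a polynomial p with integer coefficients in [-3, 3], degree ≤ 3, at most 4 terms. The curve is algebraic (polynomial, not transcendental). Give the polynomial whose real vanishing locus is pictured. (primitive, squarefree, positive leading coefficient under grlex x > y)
Degree: the shape is more complex than any degree-2 curve, so deg p = 3.
Symmetries: it's symmetric under y → −y, forcing even powers of y.
Against the integer gridlines: it meets the y-axis at y = 0 (among the integer gridlines); it meets the x-axis at x = 0 (among the integer gridlines).
Together with the visible shape, these determine p as stated.

x^3 - 3*x^2 + 2*y^2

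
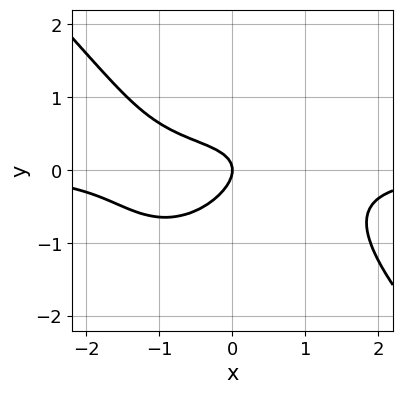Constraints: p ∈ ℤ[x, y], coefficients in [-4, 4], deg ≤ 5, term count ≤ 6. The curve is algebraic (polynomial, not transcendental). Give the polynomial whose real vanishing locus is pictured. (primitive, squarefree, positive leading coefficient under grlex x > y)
x^3*y + y^4 - x*y + 2*y^2 + x

The degree is 4 — a generic line meets the curve in up to 4 points.
Observable constraints: it meets the x-axis at x = 0 (among the integer gridlines); one y-axis crossing is at y = 0.
Together with the visible shape, these determine p as stated.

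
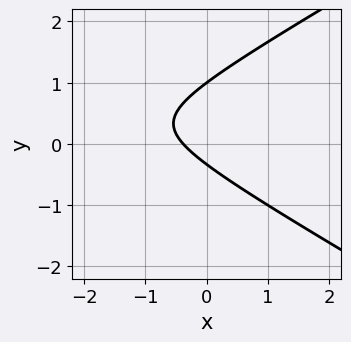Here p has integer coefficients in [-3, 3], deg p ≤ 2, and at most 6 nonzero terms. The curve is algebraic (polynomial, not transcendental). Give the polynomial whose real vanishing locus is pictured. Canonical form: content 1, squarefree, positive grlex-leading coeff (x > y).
x^2 - 3*y^2 + 3*x + 2*y + 1

1. Degree: a generic line meets the curve in up to 2 points, so deg p = 2.
2. Against the integer gridlines: it meets the y-axis at y = 1 (among the integer gridlines).
3. Putting this together gives p.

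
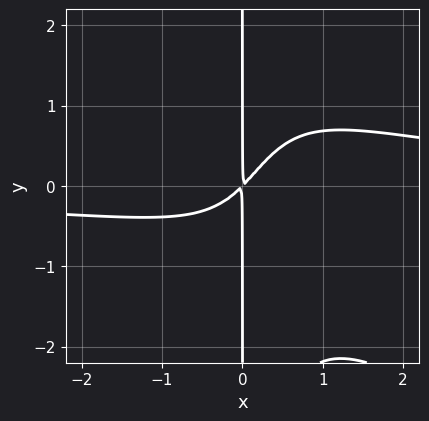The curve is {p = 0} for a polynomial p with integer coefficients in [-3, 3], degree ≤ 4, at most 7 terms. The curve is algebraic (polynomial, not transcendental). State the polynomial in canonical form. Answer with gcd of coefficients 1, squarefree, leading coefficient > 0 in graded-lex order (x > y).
First, degree: the shape is more complex than any degree-3 curve, so deg p = 4.
Then, from the axis intercepts and sections: every point of the y-axis in the box is on the curve.
Finally, putting this together gives p.

2*x^3*y + 2*x^2*y^2 - 2*x^2*y - 3*x^2 + 3*x*y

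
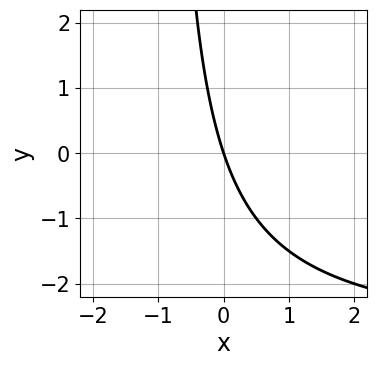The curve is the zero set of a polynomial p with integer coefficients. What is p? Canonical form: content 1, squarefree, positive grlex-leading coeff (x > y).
1. Degree: no degree-1 curve has this shape, so deg p = 2.
2. From the visible intercepts: it meets the y-axis at y = 0 (among the integer gridlines); it meets the x-axis at x = 0 (among the integer gridlines).
3. These observations pin down the coefficients.

x*y + 3*x + y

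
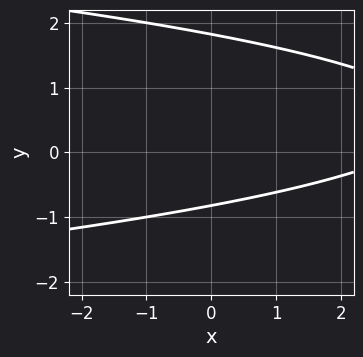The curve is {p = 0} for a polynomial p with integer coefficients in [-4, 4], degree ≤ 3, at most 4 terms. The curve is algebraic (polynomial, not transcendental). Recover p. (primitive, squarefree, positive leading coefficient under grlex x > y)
1. Degree: a generic line meets the curve in up to 2 points, so deg p = 2.
2. Observable constraints: it misses every integer gridline on the x-axis.
3. Assembling these constraints gives the stated polynomial.

2*y^2 + x - 2*y - 3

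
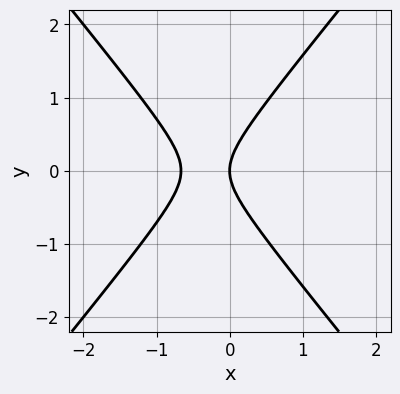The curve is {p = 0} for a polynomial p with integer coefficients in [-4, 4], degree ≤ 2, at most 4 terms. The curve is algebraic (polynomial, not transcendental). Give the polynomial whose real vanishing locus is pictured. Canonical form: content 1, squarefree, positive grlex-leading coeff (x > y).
3*x^2 - 2*y^2 + 2*x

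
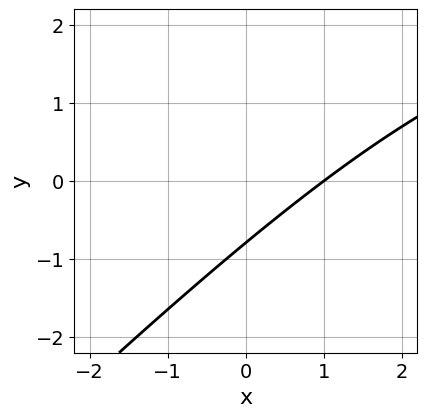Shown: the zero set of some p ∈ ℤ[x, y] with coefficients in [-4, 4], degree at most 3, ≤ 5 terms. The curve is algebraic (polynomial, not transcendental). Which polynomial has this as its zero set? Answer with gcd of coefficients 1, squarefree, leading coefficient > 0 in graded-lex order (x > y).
x*y - y^2 - 3*x + 3*y + 3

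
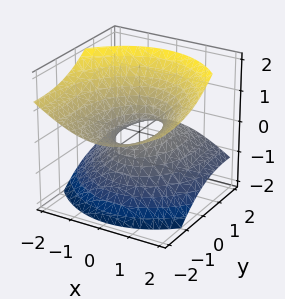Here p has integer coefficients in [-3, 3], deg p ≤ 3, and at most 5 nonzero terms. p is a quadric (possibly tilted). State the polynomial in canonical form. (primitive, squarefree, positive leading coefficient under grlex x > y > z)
deg p = 2. A generic line meets the surface in up to 2 points.
Reading off the gridlines: the surface avoids every integer z-axis point in the box; the y-axis gridline crossings are at y ∈ {-1, 1}.
The integer polynomial consistent with all of this is the stated p.

2*x^2 + y^2 + 3*y*z - 3*z^2 - 1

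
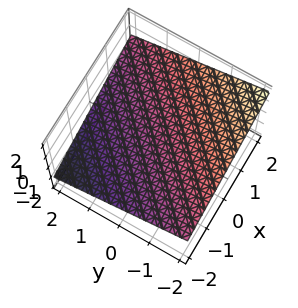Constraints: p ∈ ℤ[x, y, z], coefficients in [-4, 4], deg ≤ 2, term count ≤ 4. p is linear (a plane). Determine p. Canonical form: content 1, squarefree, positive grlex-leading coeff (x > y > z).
x - y - 3*z + 2

(a) deg p = 1. The surface is flat (a plane).
(b) Checking where it meets the axes: it meets the x-axis at x = -2 (among the integer gridlines); it crosses the y-axis at the gridline y = 2.
(c) Solving for integer coefficients yields p as stated.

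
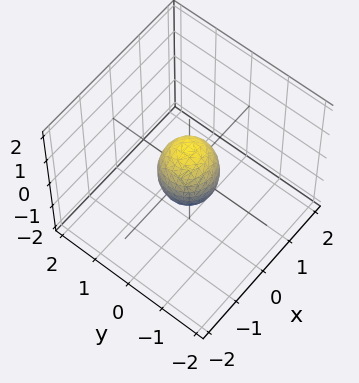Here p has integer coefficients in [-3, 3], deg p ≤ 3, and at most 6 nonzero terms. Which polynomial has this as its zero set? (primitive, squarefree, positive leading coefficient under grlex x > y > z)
First, the degree is 2 — bounded and convex; a quadric.
Then, symmetries: mirror symmetry z ↦ −z ⇒ only even powers of z; every cross-section ⟂ z is a circle, so x, y appear only via x² + y².
Then, from the axis intercepts and sections: a circular section at z = 0 has radius between 0 and 1; the z-axis gridline crossings are at z ∈ {-1, 1}.
Finally, together with the visible shape, these determine p as stated.

2*x^2 + 2*y^2 + z^2 - 1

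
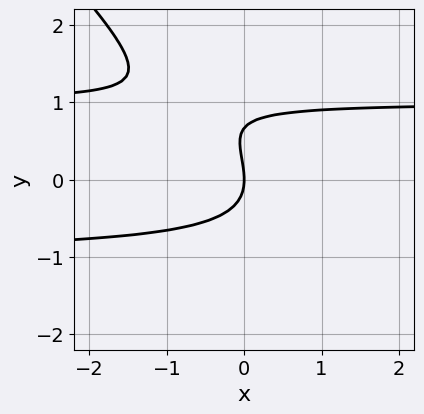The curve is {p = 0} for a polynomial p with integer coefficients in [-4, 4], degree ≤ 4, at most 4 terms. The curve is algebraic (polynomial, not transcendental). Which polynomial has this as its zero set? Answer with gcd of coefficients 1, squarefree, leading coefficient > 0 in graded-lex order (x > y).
1. deg p = 3. A generic line meets the curve in up to 3 points.
2. Against the integer gridlines: it crosses the y-axis at the gridline y = 0; one x-axis crossing is at x = 0.
3. Fitting integer coefficients to these (and the overall shape) gives p.

3*x*y^2 + 3*y^3 - 2*y^2 - 3*x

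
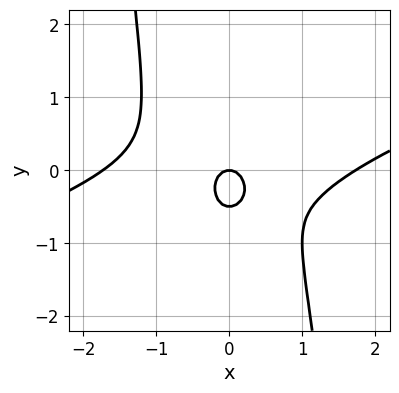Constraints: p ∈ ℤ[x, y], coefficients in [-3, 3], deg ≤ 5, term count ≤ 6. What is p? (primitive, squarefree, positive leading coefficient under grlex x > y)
deg p = 4.
Reading off the gridlines: it meets the x-axis at x = 0 (among the integer gridlines); one y-axis crossing is at y = 0.
Together with the visible shape, these determine p as stated.

x^4 - 3*x^3*y - 3*x^2 - 2*y^2 - y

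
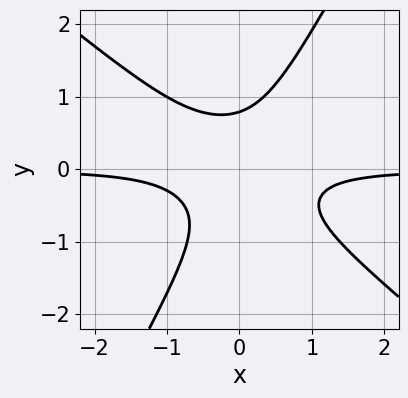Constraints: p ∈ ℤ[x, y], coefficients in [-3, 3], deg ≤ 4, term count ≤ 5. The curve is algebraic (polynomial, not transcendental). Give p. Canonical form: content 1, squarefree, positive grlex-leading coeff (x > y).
(a) deg p = 3.
(b) Against the integer gridlines: the curve avoids every integer x-axis point in the box.
(c) The integer polynomial consistent with all of this is the stated p.

3*x^2*y + 2*x*y^2 - 2*y^3 + 1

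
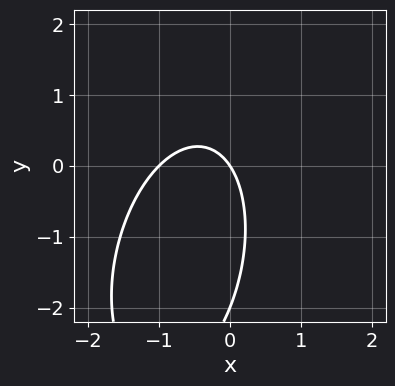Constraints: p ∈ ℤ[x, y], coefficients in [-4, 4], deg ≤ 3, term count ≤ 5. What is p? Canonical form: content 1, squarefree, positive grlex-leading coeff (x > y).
The degree is 2 — a generic line meets the curve in up to 2 points.
Reading off the gridlines: the y-axis gridline crossings are at y ∈ {-2, 0}; the x-axis gridline crossings are at x ∈ {-1, 0}.
Fitting integer coefficients to these (and the overall shape) gives p.

3*x^2 - x*y + y^2 + 3*x + 2*y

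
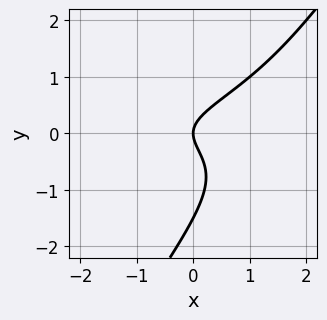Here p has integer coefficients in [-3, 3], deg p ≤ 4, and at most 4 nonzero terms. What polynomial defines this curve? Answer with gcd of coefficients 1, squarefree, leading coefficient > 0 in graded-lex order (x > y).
(a) deg p = 3. No degree-2 curve has this shape.
(b) Checking where it meets the axes: it crosses the y-axis at the gridline y = 0; it crosses the x-axis at the gridline x = 0.
(c) The integer polynomial consistent with all of this is the stated p.

3*x*y^2 - 2*y^3 - 3*y^2 + 2*x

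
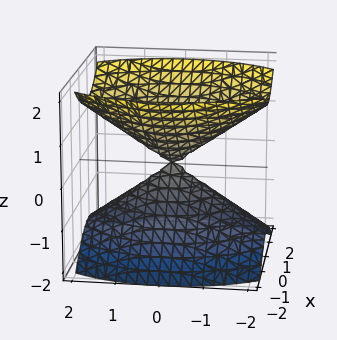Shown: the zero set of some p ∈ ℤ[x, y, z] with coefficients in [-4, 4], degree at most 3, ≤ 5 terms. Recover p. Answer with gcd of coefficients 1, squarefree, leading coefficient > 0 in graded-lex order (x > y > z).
2*x^2 + y^2 - 2*z^2

I count 2 distinct pieces. Treating them together as one polynomial.
Degree: two nappes meeting at a single point; a quadric, so deg p = 2.
Symmetries: the x ↦ −x reflection is a symmetry, so x appears only in even powers; the y ↦ −y reflection is a symmetry, so y appears only in even powers; mirror symmetry z ↦ −z ⇒ only even powers of z.
Observable constraints: one x-axis crossing is at x = 0; it meets the z-axis at z = 0 (among the integer gridlines); it meets the y-axis at y = 0 (among the integer gridlines).
Solving for integer coefficients yields p as stated.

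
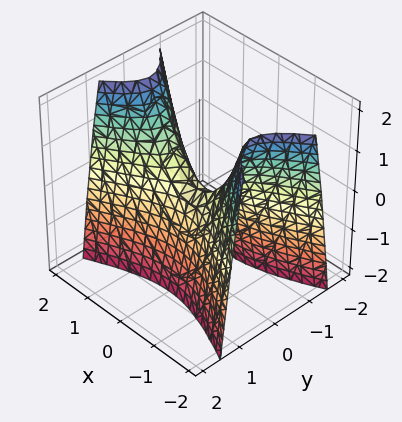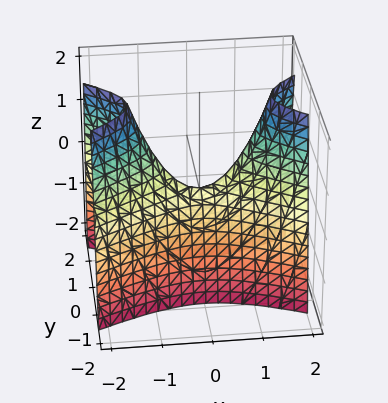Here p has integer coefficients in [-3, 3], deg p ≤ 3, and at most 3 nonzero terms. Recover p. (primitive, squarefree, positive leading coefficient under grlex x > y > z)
x^2 - 3*y^2 - z

Degree: a saddle surface; a quadric, so deg p = 2.
Symmetries: mirror symmetry x ↦ −x ⇒ only even powers of x; mirror symmetry y ↦ −y ⇒ only even powers of y.
Against the integer gridlines: it meets the x-axis at x = 0 (among the integer gridlines); it meets the z-axis at z = 0 (among the integer gridlines).
Putting this together gives p.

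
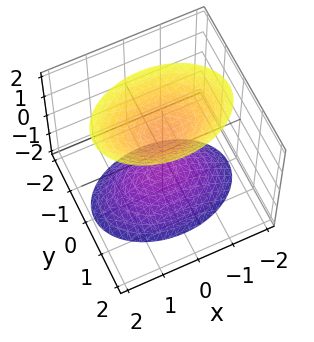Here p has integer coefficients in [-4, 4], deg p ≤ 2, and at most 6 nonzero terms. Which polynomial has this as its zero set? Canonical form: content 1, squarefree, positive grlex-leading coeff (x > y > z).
First, I count 2 distinct pieces. Treating them together as one polynomial.
Then, degree: two sheets facing apart; a quadric, so deg p = 2.
Next, symmetries: mirror symmetry y ↦ −y ⇒ only even powers of y; the z ↦ −z reflection is a symmetry, so z appears only in even powers; mirror symmetry x ↦ −x ⇒ only even powers of x.
Next, from the axis intercepts and sections: the surface avoids every integer y-axis point in the box; the surface avoids every integer x-axis point in the box; the z-axis gridline crossings are at z ∈ {-1, 1}.
Finally, assembling these constraints gives the stated polynomial.

x^2 + 2*y^2 - z^2 + 1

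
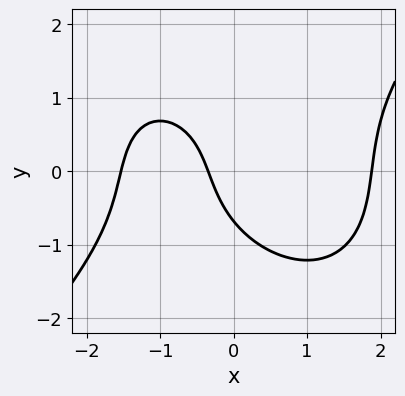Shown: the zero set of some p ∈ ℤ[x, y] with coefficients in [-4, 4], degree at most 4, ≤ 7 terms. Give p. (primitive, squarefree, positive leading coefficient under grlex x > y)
x^3 - y^3 - 3*x - y - 1

1. The degree is 3 — the shape is more complex than any degree-2 curve.
2. Matching integer coefficients to the picture gives p.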